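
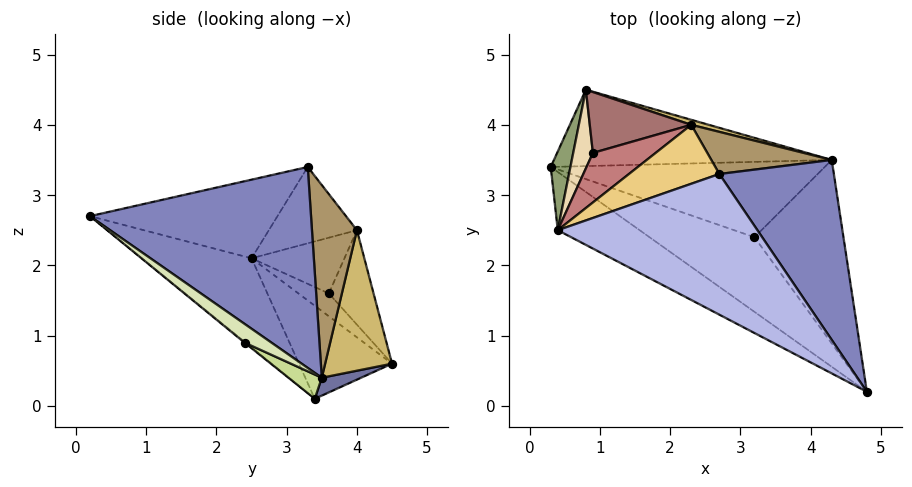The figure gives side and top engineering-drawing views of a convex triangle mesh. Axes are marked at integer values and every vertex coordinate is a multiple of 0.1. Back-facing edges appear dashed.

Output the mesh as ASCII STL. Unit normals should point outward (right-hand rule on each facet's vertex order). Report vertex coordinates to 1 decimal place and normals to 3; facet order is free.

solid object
 facet normal 0.059 0.391 -0.919
  outer loop
   vertex 4.3 3.5 0.4
   vertex 0.3 3.4 0.1
   vertex 0.8 4.5 0.6
  endloop
 endfacet
 facet normal 0.784 0.430 0.447
  outer loop
   vertex 4.3 3.5 0.4
   vertex 2.7 3.3 3.4
   vertex 4.8 0.2 2.7
  endloop
 endfacet
 facet normal -0.393 -0.846 -0.361
  outer loop
   vertex 0.4 2.5 2.1
   vertex 0.3 3.4 0.1
   vertex 4.8 0.2 2.7
  endloop
 endfacet
 facet normal -0.333 -0.417 0.846
  outer loop
   vertex 0.4 2.5 2.1
   vertex 4.8 0.2 2.7
   vertex 2.7 3.3 3.4
  endloop
 endfacet
 facet normal -0.923 0.331 0.195
  outer loop
   vertex 0.4 2.5 2.1
   vertex 0.8 4.5 0.6
   vertex 0.3 3.4 0.1
  endloop
 endfacet
 facet normal -0.006 -0.636 -0.772
  outer loop
   vertex 3.2 2.4 0.9
   vertex 4.8 0.2 2.7
   vertex 0.3 3.4 0.1
  endloop
 endfacet
 facet normal 0.078 -0.476 -0.876
  outer loop
   vertex 3.2 2.4 0.9
   vertex 0.3 3.4 0.1
   vertex 4.3 3.5 0.4
  endloop
 endfacet
 facet normal 0.173 -0.545 -0.820
  outer loop
   vertex 3.2 2.4 0.9
   vertex 4.3 3.5 0.4
   vertex 4.8 0.2 2.7
  endloop
 endfacet
 facet normal 0.552 0.759 0.345
  outer loop
   vertex 2.3 4.0 2.5
   vertex 2.7 3.3 3.4
   vertex 4.3 3.5 0.4
  endloop
 endfacet
 facet normal 0.276 0.960 0.035
  outer loop
   vertex 2.3 4.0 2.5
   vertex 4.3 3.5 0.4
   vertex 0.8 4.5 0.6
  endloop
 endfacet
 facet normal -0.550 0.523 0.651
  outer loop
   vertex 2.3 4.0 2.5
   vertex 0.4 2.5 2.1
   vertex 2.7 3.3 3.4
  endloop
 endfacet
 facet normal -0.638 0.540 0.549
  outer loop
   vertex 0.9 3.6 1.6
   vertex 0.8 4.5 0.6
   vertex 0.4 2.5 2.1
  endloop
 endfacet
 facet normal -0.548 0.594 0.589
  outer loop
   vertex 0.9 3.6 1.6
   vertex 2.3 4.0 2.5
   vertex 0.8 4.5 0.6
  endloop
 endfacet
 facet normal -0.559 0.540 0.629
  outer loop
   vertex 0.9 3.6 1.6
   vertex 0.4 2.5 2.1
   vertex 2.3 4.0 2.5
  endloop
 endfacet
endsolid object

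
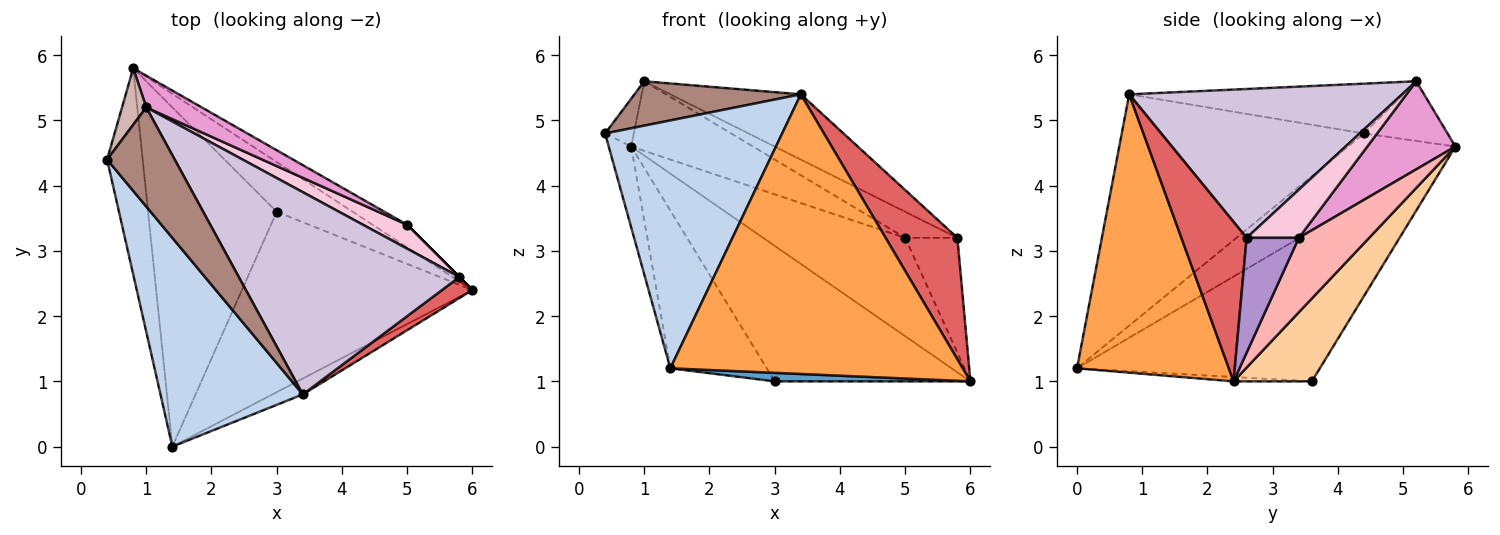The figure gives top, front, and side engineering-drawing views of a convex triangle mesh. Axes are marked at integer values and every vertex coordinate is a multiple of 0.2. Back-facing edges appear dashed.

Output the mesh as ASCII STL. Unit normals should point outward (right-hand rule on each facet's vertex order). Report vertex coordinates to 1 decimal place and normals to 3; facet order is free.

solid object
 facet normal -0.019 -0.047 -0.999
  outer loop
   vertex 3.0 3.6 1.0
   vertex 6.0 2.4 1.0
   vertex 1.4 0.0 1.2
  endloop
 endfacet
 facet normal -0.723 -0.528 0.445
  outer loop
   vertex 3.4 0.8 5.4
   vertex 0.4 4.4 4.8
   vertex 1.4 0.0 1.2
  endloop
 endfacet
 facet normal 0.460 -0.886 -0.050
  outer loop
   vertex 3.4 0.8 5.4
   vertex 1.4 0.0 1.2
   vertex 6.0 2.4 1.0
  endloop
 endfacet
 facet normal 0.352 0.879 -0.322
  outer loop
   vertex 0.8 5.8 4.6
   vertex 6.0 2.4 1.0
   vertex 3.0 3.6 1.0
  endloop
 endfacet
 facet normal -0.868 0.182 -0.463
  outer loop
   vertex 0.8 5.8 4.6
   vertex 1.4 0.0 1.2
   vertex 0.4 4.4 4.8
  endloop
 endfacet
 facet normal -0.728 0.289 -0.622
  outer loop
   vertex 0.8 5.8 4.6
   vertex 3.0 3.6 1.0
   vertex 1.4 0.0 1.2
  endloop
 endfacet
 facet normal 0.667 -0.734 0.127
  outer loop
   vertex 5.8 2.6 3.2
   vertex 3.4 0.8 5.4
   vertex 6.0 2.4 1.0
  endloop
 endfacet
 facet normal 0.434 0.878 -0.202
  outer loop
   vertex 5.0 3.4 3.2
   vertex 6.0 2.4 1.0
   vertex 0.8 5.8 4.6
  endloop
 endfacet
 facet normal 0.707 0.707 0.000
  outer loop
   vertex 5.0 3.4 3.2
   vertex 5.8 2.6 3.2
   vertex 6.0 2.4 1.0
  endloop
 endfacet
 facet normal 0.540 0.258 0.801
  outer loop
   vertex 1.0 5.2 5.6
   vertex 3.4 0.8 5.4
   vertex 5.8 2.6 3.2
  endloop
 endfacet
 facet normal -0.558 -0.339 0.757
  outer loop
   vertex 1.0 5.2 5.6
   vertex 0.4 4.4 4.8
   vertex 3.4 0.8 5.4
  endloop
 endfacet
 facet normal -0.883 0.303 0.359
  outer loop
   vertex 1.0 5.2 5.6
   vertex 0.8 5.8 4.6
   vertex 0.4 4.4 4.8
  endloop
 endfacet
 facet normal 0.550 0.760 0.346
  outer loop
   vertex 1.0 5.2 5.6
   vertex 5.0 3.4 3.2
   vertex 0.8 5.8 4.6
  endloop
 endfacet
 facet normal 0.593 0.593 0.544
  outer loop
   vertex 1.0 5.2 5.6
   vertex 5.8 2.6 3.2
   vertex 5.0 3.4 3.2
  endloop
 endfacet
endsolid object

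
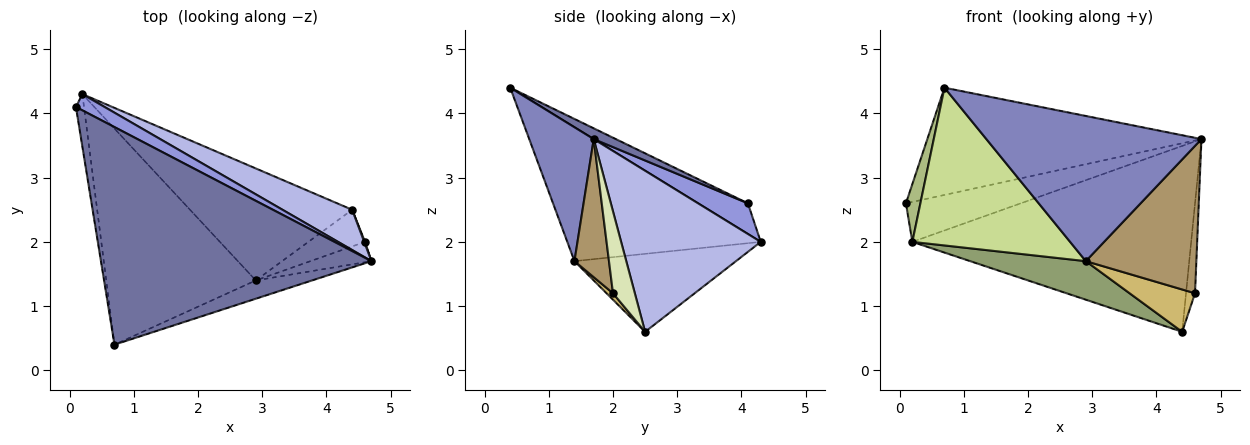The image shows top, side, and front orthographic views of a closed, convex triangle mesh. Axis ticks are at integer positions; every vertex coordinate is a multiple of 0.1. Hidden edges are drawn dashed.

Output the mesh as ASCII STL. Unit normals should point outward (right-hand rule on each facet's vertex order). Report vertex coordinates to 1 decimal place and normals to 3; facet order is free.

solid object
 facet normal 0.036 0.442 0.896
  outer loop
   vertex 0.7 0.4 4.4
   vertex 4.7 1.7 3.6
   vertex 0.1 4.1 2.6
  endloop
 endfacet
 facet normal 0.285 -0.951 -0.120
  outer loop
   vertex 2.9 1.4 1.7
   vertex 4.7 1.7 3.6
   vertex 0.7 0.4 4.4
  endloop
 endfacet
 facet normal 0.373 0.860 0.349
  outer loop
   vertex 0.2 4.3 2.0
   vertex 0.1 4.1 2.6
   vertex 4.7 1.7 3.6
  endloop
 endfacet
 facet normal 0.440 0.878 0.190
  outer loop
   vertex 0.2 4.3 2.0
   vertex 4.7 1.7 3.6
   vertex 4.4 2.5 0.6
  endloop
 endfacet
 facet normal -0.414 -0.296 -0.861
  outer loop
   vertex 0.2 4.3 2.0
   vertex 4.4 2.5 0.6
   vertex 2.9 1.4 1.7
  endloop
 endfacet
 facet normal -0.931 -0.270 -0.245
  outer loop
   vertex 0.2 4.3 2.0
   vertex 0.7 0.4 4.4
   vertex 0.1 4.1 2.6
  endloop
 endfacet
 facet normal -0.586 -0.478 -0.654
  outer loop
   vertex 0.2 4.3 2.0
   vertex 2.9 1.4 1.7
   vertex 0.7 0.4 4.4
  endloop
 endfacet
 facet normal 0.925 0.381 0.009
  outer loop
   vertex 4.6 2.0 1.2
   vertex 4.4 2.5 0.6
   vertex 4.7 1.7 3.6
  endloop
 endfacet
 facet normal 0.296 -0.946 -0.131
  outer loop
   vertex 4.6 2.0 1.2
   vertex 4.7 1.7 3.6
   vertex 2.9 1.4 1.7
  endloop
 endfacet
 facet normal 0.074 -0.754 -0.653
  outer loop
   vertex 4.6 2.0 1.2
   vertex 2.9 1.4 1.7
   vertex 4.4 2.5 0.6
  endloop
 endfacet
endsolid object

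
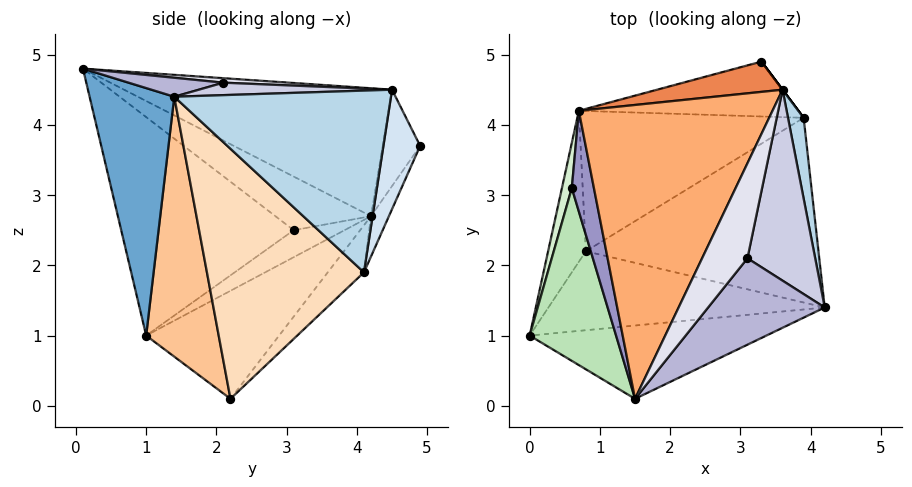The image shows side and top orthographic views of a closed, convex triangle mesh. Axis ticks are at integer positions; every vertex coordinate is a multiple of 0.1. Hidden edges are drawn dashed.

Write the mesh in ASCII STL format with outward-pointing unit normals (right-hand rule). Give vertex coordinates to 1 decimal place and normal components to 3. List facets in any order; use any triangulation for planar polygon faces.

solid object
 facet normal 0.364 -0.864 -0.348
  outer loop
   vertex 1.5 0.1 4.8
   vertex 0.0 1.0 1.0
   vertex 4.2 1.4 4.4
  endloop
 endfacet
 facet normal -0.078 0.901 -0.427
  outer loop
   vertex 0.7 4.2 2.7
   vertex 3.3 4.9 3.7
   vertex 3.9 4.1 1.9
  endloop
 endfacet
 facet normal 0.979 0.187 0.084
  outer loop
   vertex 3.6 4.5 4.5
   vertex 4.2 1.4 4.4
   vertex 3.9 4.1 1.9
  endloop
 endfacet
 facet normal 0.800 0.600 0.000
  outer loop
   vertex 3.6 4.5 4.5
   vertex 3.9 4.1 1.9
   vertex 3.3 4.9 3.7
  endloop
 endfacet
 facet normal -0.404 0.749 0.526
  outer loop
   vertex 3.6 4.5 4.5
   vertex 3.3 4.9 3.7
   vertex 0.7 4.2 2.7
  endloop
 endfacet
 facet normal -0.525 0.305 0.795
  outer loop
   vertex 3.6 4.5 4.5
   vertex 0.7 4.2 2.7
   vertex 1.5 0.1 4.8
  endloop
 endfacet
 facet normal 0.484 -0.708 -0.514
  outer loop
   vertex 0.8 2.2 0.1
   vertex 4.2 1.4 4.4
   vertex 0.0 1.0 1.0
  endloop
 endfacet
 facet normal 0.642 -0.481 -0.597
  outer loop
   vertex 0.8 2.2 0.1
   vertex 3.9 4.1 1.9
   vertex 4.2 1.4 4.4
  endloop
 endfacet
 facet normal -0.882 0.357 -0.308
  outer loop
   vertex 0.8 2.2 0.1
   vertex 0.0 1.0 1.0
   vertex 0.7 4.2 2.7
  endloop
 endfacet
 facet normal -0.127 0.784 -0.608
  outer loop
   vertex 0.8 2.2 0.1
   vertex 0.7 4.2 2.7
   vertex 3.9 4.1 1.9
  endloop
 endfacet
 facet normal -0.930 0.003 0.368
  outer loop
   vertex 0.6 3.1 2.5
   vertex 0.0 1.0 1.0
   vertex 1.5 0.1 4.8
  endloop
 endfacet
 facet normal -0.939 0.023 0.343
  outer loop
   vertex 0.6 3.1 2.5
   vertex 0.7 4.2 2.7
   vertex 0.0 1.0 1.0
  endloop
 endfacet
 facet normal -0.924 0.015 0.381
  outer loop
   vertex 0.6 3.1 2.5
   vertex 1.5 0.1 4.8
   vertex 0.7 4.2 2.7
  endloop
 endfacet
 facet normal 0.160 -0.030 0.987
  outer loop
   vertex 3.1 2.1 4.6
   vertex 1.5 0.1 4.8
   vertex 4.2 1.4 4.4
  endloop
 endfacet
 facet normal 0.181 0.003 0.983
  outer loop
   vertex 3.1 2.1 4.6
   vertex 4.2 1.4 4.4
   vertex 3.6 4.5 4.5
  endloop
 endfacet
 facet normal 0.098 0.021 0.995
  outer loop
   vertex 3.1 2.1 4.6
   vertex 3.6 4.5 4.5
   vertex 1.5 0.1 4.8
  endloop
 endfacet
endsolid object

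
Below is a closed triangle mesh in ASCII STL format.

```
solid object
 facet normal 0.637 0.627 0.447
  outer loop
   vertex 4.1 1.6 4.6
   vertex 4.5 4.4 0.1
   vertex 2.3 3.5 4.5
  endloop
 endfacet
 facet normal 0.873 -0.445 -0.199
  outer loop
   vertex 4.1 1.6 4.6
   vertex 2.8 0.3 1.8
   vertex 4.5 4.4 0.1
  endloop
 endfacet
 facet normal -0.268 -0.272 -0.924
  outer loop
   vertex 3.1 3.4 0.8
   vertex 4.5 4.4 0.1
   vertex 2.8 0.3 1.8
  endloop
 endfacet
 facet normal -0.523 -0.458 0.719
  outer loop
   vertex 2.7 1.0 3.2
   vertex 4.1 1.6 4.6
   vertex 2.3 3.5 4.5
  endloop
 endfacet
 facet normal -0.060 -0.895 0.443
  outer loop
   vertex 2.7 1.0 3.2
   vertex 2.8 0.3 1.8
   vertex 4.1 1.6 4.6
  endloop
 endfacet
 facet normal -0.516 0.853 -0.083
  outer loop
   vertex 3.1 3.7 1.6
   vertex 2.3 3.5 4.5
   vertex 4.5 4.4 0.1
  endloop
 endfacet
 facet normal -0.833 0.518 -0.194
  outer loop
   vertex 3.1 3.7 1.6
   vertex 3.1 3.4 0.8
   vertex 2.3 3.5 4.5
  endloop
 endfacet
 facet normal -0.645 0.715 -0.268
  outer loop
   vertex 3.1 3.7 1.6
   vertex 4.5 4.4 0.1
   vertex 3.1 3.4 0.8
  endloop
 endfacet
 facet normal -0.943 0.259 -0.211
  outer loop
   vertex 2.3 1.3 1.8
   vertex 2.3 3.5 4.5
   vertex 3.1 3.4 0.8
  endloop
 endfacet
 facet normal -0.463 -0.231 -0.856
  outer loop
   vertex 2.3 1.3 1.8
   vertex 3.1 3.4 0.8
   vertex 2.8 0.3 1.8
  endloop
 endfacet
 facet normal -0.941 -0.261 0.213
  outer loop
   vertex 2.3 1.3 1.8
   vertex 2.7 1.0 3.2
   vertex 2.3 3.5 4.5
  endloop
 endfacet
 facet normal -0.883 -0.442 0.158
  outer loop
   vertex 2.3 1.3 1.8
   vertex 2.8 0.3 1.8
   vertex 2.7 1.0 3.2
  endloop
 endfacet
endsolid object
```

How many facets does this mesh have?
12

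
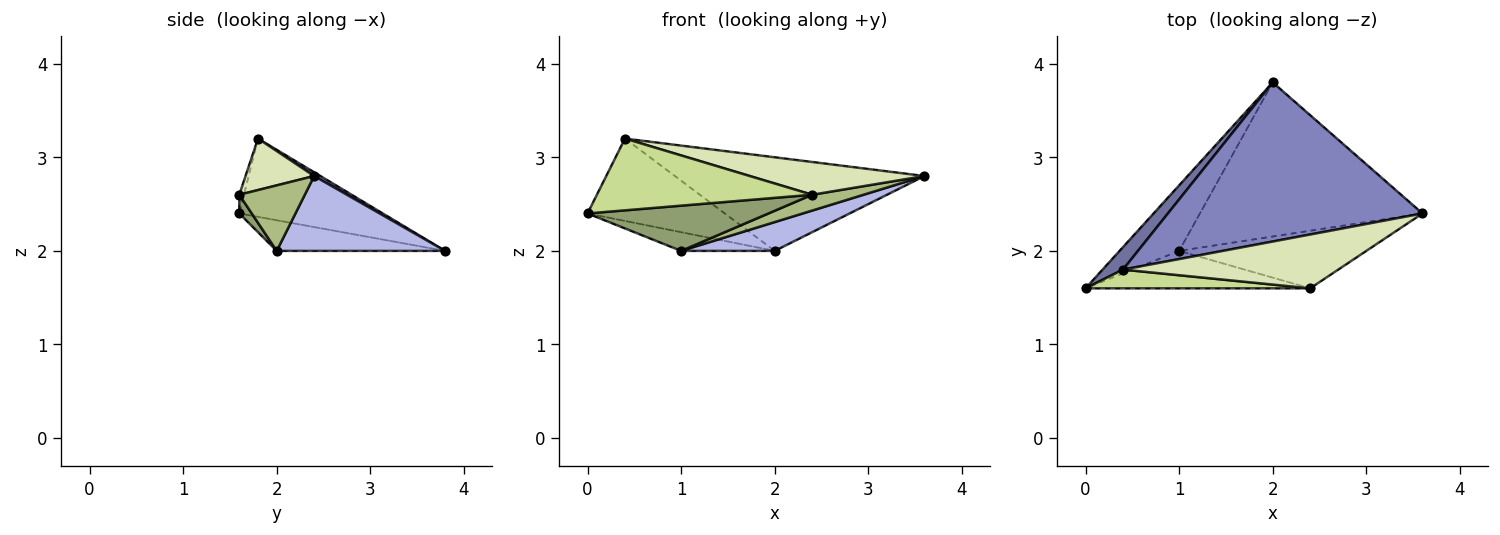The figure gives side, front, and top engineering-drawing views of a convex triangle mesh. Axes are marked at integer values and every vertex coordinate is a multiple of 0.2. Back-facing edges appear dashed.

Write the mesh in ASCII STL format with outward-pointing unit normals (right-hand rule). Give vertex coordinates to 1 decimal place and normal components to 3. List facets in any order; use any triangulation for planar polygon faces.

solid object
 facet normal -0.710 0.679 0.185
  outer loop
   vertex 0.4 1.8 3.2
   vertex 2.0 3.8 2.0
   vertex 0.0 1.6 2.4
  endloop
 endfacet
 facet normal 0.013 0.507 0.862
  outer loop
   vertex 0.4 1.8 3.2
   vertex 3.6 2.4 2.8
   vertex 2.0 3.8 2.0
  endloop
 endfacet
 facet normal -0.443 0.246 -0.862
  outer loop
   vertex 1.0 2.0 2.0
   vertex 0.0 1.6 2.4
   vertex 2.0 3.8 2.0
  endloop
 endfacet
 facet normal 0.314 -0.174 -0.933
  outer loop
   vertex 1.0 2.0 2.0
   vertex 2.0 3.8 2.0
   vertex 3.6 2.4 2.8
  endloop
 endfacet
 facet normal 0.053 -0.769 -0.637
  outer loop
   vertex 2.4 1.6 2.6
   vertex 0.0 1.6 2.4
   vertex 1.0 2.0 2.0
  endloop
 endfacet
 facet normal 0.320 -0.251 -0.914
  outer loop
   vertex 2.4 1.6 2.6
   vertex 1.0 2.0 2.0
   vertex 3.6 2.4 2.8
  endloop
 endfacet
 facet normal -0.021 -0.967 0.252
  outer loop
   vertex 2.4 1.6 2.6
   vertex 0.4 1.8 3.2
   vertex 0.0 1.6 2.4
  endloop
 endfacet
 facet normal 0.200 -0.509 0.837
  outer loop
   vertex 2.4 1.6 2.6
   vertex 3.6 2.4 2.8
   vertex 0.4 1.8 3.2
  endloop
 endfacet
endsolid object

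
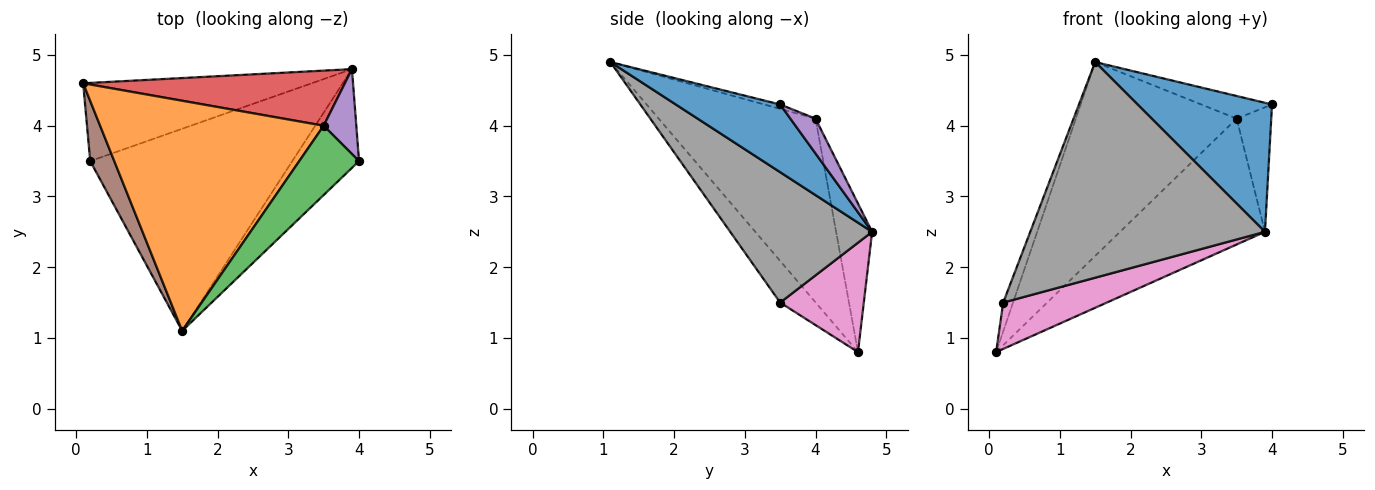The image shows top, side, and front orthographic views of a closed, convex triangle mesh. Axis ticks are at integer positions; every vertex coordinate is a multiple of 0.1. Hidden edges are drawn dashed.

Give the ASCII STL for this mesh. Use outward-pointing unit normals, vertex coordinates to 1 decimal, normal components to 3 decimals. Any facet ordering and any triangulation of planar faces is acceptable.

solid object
 facet normal 0.525 -0.676 -0.517
  outer loop
   vertex 3.9 4.8 2.5
   vertex 4.0 3.5 4.3
   vertex 1.5 1.1 4.9
  endloop
 endfacet
 facet normal -0.532 0.546 0.647
  outer loop
   vertex 3.5 4.0 4.1
   vertex 0.1 4.6 0.8
   vertex 1.5 1.1 4.9
  endloop
 endfacet
 facet normal -0.070 0.310 0.948
  outer loop
   vertex 3.5 4.0 4.1
   vertex 1.5 1.1 4.9
   vertex 4.0 3.5 4.3
  endloop
 endfacet
 facet normal -0.222 0.893 0.391
  outer loop
   vertex 3.5 4.0 4.1
   vertex 3.9 4.8 2.5
   vertex 0.1 4.6 0.8
  endloop
 endfacet
 facet normal 0.515 0.708 0.483
  outer loop
   vertex 3.5 4.0 4.1
   vertex 4.0 3.5 4.3
   vertex 3.9 4.8 2.5
  endloop
 endfacet
 facet normal -0.842 0.233 0.486
  outer loop
   vertex 0.2 3.5 1.5
   vertex 1.5 1.1 4.9
   vertex 0.1 4.6 0.8
  endloop
 endfacet
 facet normal 0.381 -0.472 -0.795
  outer loop
   vertex 0.2 3.5 1.5
   vertex 0.1 4.6 0.8
   vertex 3.9 4.8 2.5
  endloop
 endfacet
 facet normal 0.404 -0.668 -0.626
  outer loop
   vertex 0.2 3.5 1.5
   vertex 3.9 4.8 2.5
   vertex 1.5 1.1 4.9
  endloop
 endfacet
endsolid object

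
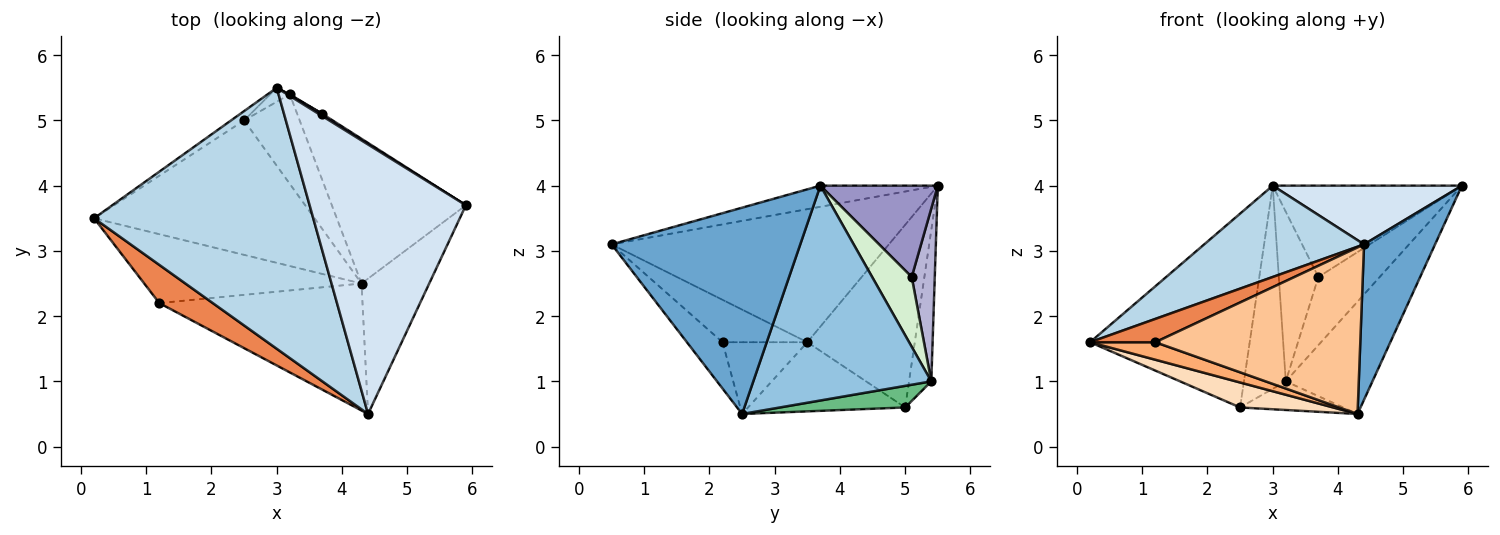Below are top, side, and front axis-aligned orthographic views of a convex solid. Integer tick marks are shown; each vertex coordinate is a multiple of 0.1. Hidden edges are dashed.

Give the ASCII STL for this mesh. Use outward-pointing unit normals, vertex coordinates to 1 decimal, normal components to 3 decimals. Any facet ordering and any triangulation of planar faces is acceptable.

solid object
 facet normal 0.895 -0.337 -0.294
  outer loop
   vertex 4.3 2.5 0.5
   vertex 5.9 3.7 4.0
   vertex 4.4 0.5 3.1
  endloop
 endfacet
 facet normal 0.784 0.382 -0.489
  outer loop
   vertex 3.2 5.4 1.0
   vertex 5.9 3.7 4.0
   vertex 4.3 2.5 0.5
  endloop
 endfacet
 facet normal -0.497 -0.287 0.819
  outer loop
   vertex 3.0 5.5 4.0
   vertex 0.2 3.5 1.6
   vertex 4.4 0.5 3.1
  endloop
 endfacet
 facet normal -0.131 -0.211 0.969
  outer loop
   vertex 3.0 5.5 4.0
   vertex 4.4 0.5 3.1
   vertex 5.9 3.7 4.0
  endloop
 endfacet
 facet normal -0.560 -0.431 0.707
  outer loop
   vertex 1.2 2.2 1.6
   vertex 4.4 0.5 3.1
   vertex 0.2 3.5 1.6
  endloop
 endfacet
 facet normal -0.305 -0.235 -0.923
  outer loop
   vertex 1.2 2.2 1.6
   vertex 0.2 3.5 1.6
   vertex 4.3 2.5 0.5
  endloop
 endfacet
 facet normal -0.137 -0.788 -0.601
  outer loop
   vertex 1.2 2.2 1.6
   vertex 4.3 2.5 0.5
   vertex 4.4 0.5 3.1
  endloop
 endfacet
 facet normal -0.295 -0.175 -0.940
  outer loop
   vertex 2.5 5.0 0.6
   vertex 4.3 2.5 0.5
   vertex 0.2 3.5 1.6
  endloop
 endfacet
 facet normal 0.347 0.286 -0.893
  outer loop
   vertex 2.5 5.0 0.6
   vertex 3.2 5.4 1.0
   vertex 4.3 2.5 0.5
  endloop
 endfacet
 facet normal -0.558 0.829 -0.040
  outer loop
   vertex 2.5 5.0 0.6
   vertex 0.2 3.5 1.6
   vertex 3.0 5.5 4.0
  endloop
 endfacet
 facet normal -0.469 0.881 -0.061
  outer loop
   vertex 2.5 5.0 0.6
   vertex 3.0 5.5 4.0
   vertex 3.2 5.4 1.0
  endloop
 endfacet
 facet normal 0.542 0.840 -0.012
  outer loop
   vertex 3.7 5.1 2.6
   vertex 5.9 3.7 4.0
   vertex 3.2 5.4 1.0
  endloop
 endfacet
 facet normal 0.527 0.849 0.021
  outer loop
   vertex 3.7 5.1 2.6
   vertex 3.0 5.5 4.0
   vertex 5.9 3.7 4.0
  endloop
 endfacet
 facet normal 0.503 0.864 0.005
  outer loop
   vertex 3.7 5.1 2.6
   vertex 3.2 5.4 1.0
   vertex 3.0 5.5 4.0
  endloop
 endfacet
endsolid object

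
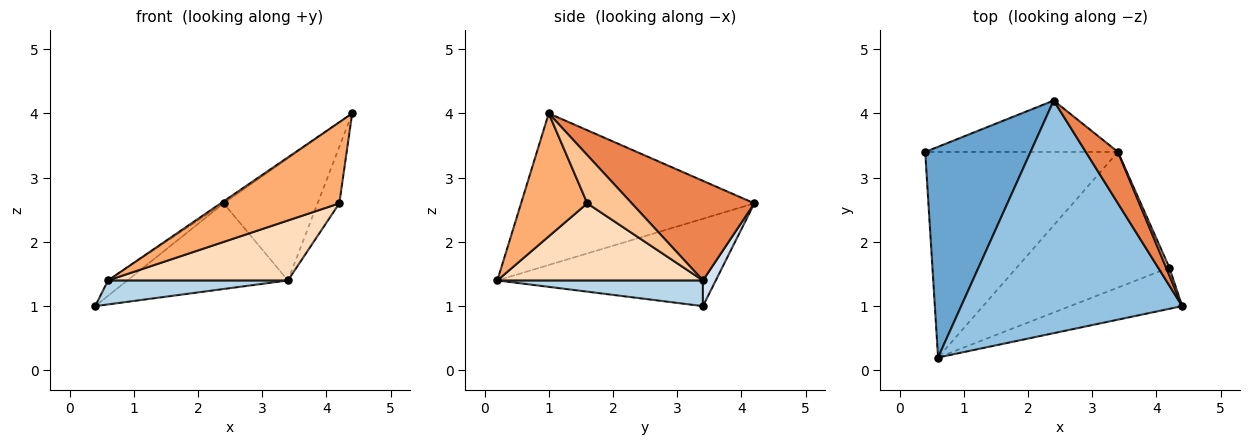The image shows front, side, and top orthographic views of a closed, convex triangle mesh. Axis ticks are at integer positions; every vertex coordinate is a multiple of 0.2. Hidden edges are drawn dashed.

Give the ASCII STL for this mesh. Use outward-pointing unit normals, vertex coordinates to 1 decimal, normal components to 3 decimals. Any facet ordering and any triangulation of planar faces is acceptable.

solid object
 facet normal -0.637 0.056 0.769
  outer loop
   vertex 2.4 4.2 2.6
   vertex 0.4 3.4 1.0
   vertex 0.6 0.2 1.4
  endloop
 endfacet
 facet normal -0.566 0.007 0.825
  outer loop
   vertex 2.4 4.2 2.6
   vertex 0.6 0.2 1.4
   vertex 4.4 1.0 4.0
  endloop
 endfacet
 facet normal 0.131 -0.115 -0.985
  outer loop
   vertex 3.4 3.4 1.4
   vertex 0.6 0.2 1.4
   vertex 0.4 3.4 1.0
  endloop
 endfacet
 facet normal 0.068 0.855 -0.513
  outer loop
   vertex 3.4 3.4 1.4
   vertex 0.4 3.4 1.0
   vertex 2.4 4.2 2.6
  endloop
 endfacet
 facet normal 0.769 0.589 0.248
  outer loop
   vertex 3.4 3.4 1.4
   vertex 2.4 4.2 2.6
   vertex 4.4 1.0 4.0
  endloop
 endfacet
 facet normal 0.446 -0.798 -0.406
  outer loop
   vertex 4.2 1.6 2.6
   vertex 4.4 1.0 4.0
   vertex 0.6 0.2 1.4
  endloop
 endfacet
 facet normal 0.897 0.438 0.060
  outer loop
   vertex 4.2 1.6 2.6
   vertex 3.4 3.4 1.4
   vertex 4.4 1.0 4.0
  endloop
 endfacet
 facet normal 0.419 -0.367 -0.830
  outer loop
   vertex 4.2 1.6 2.6
   vertex 0.6 0.2 1.4
   vertex 3.4 3.4 1.4
  endloop
 endfacet
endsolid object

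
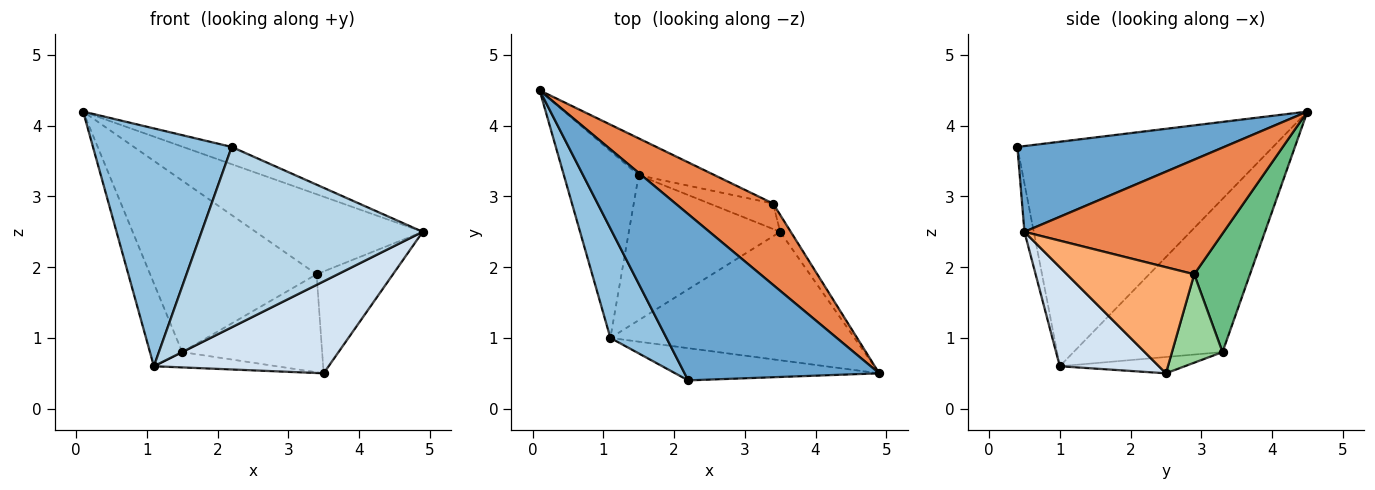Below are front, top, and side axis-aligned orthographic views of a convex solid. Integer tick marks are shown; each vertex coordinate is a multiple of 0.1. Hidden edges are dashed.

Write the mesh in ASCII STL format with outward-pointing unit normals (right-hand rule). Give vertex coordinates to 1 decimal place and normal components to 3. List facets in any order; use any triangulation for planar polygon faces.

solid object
 facet normal 0.401 0.094 0.911
  outer loop
   vertex 2.2 0.4 3.7
   vertex 4.9 0.5 2.5
   vertex 0.1 4.5 4.2
  endloop
 endfacet
 facet normal -0.858 -0.466 0.214
  outer loop
   vertex 1.1 1.0 0.6
   vertex 2.2 0.4 3.7
   vertex 0.1 4.5 4.2
  endloop
 endfacet
 facet normal -0.042 -0.984 -0.176
  outer loop
   vertex 1.1 1.0 0.6
   vertex 4.9 0.5 2.5
   vertex 2.2 0.4 3.7
  endloop
 endfacet
 facet normal 0.313 -0.553 -0.772
  outer loop
   vertex 1.1 1.0 0.6
   vertex 3.5 2.5 0.5
   vertex 4.9 0.5 2.5
  endloop
 endfacet
 facet normal 0.642 0.538 0.547
  outer loop
   vertex 3.4 2.9 1.9
   vertex 0.1 4.5 4.2
   vertex 4.9 0.5 2.5
  endloop
 endfacet
 facet normal 0.854 0.513 -0.085
  outer loop
   vertex 3.4 2.9 1.9
   vertex 4.9 0.5 2.5
   vertex 3.5 2.5 0.5
  endloop
 endfacet
 facet normal -0.882 0.191 -0.431
  outer loop
   vertex 1.5 3.3 0.8
   vertex 1.1 1.0 0.6
   vertex 0.1 4.5 4.2
  endloop
 endfacet
 facet normal -0.107 0.105 -0.989
  outer loop
   vertex 1.5 3.3 0.8
   vertex 3.5 2.5 0.5
   vertex 1.1 1.0 0.6
  endloop
 endfacet
 facet normal 0.311 0.929 -0.200
  outer loop
   vertex 1.5 3.3 0.8
   vertex 0.1 4.5 4.2
   vertex 3.4 2.9 1.9
  endloop
 endfacet
 facet normal 0.330 0.914 -0.237
  outer loop
   vertex 1.5 3.3 0.8
   vertex 3.4 2.9 1.9
   vertex 3.5 2.5 0.5
  endloop
 endfacet
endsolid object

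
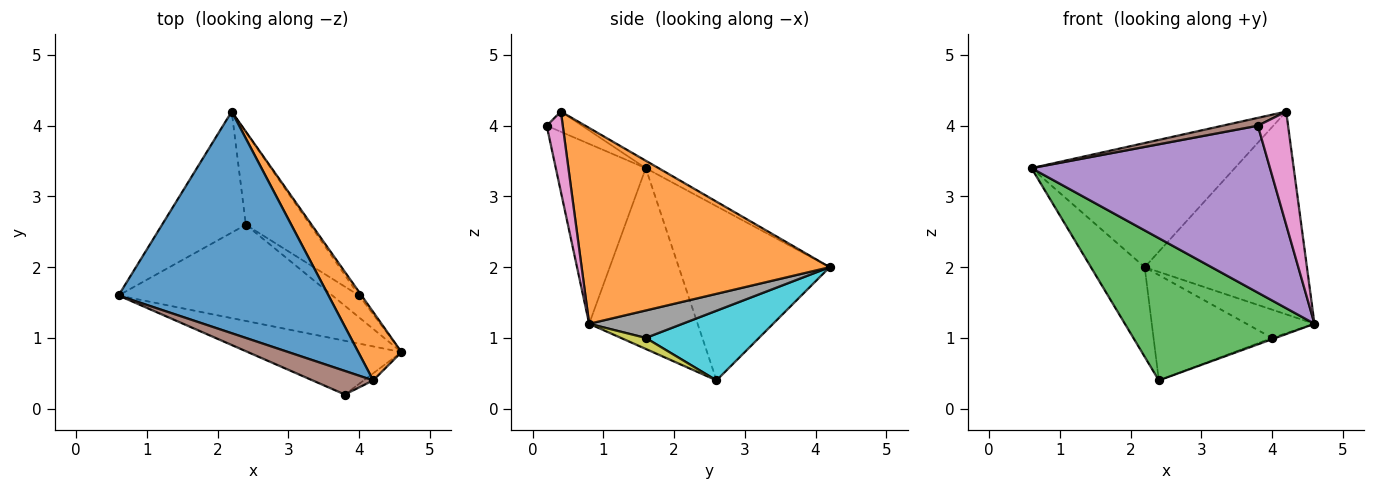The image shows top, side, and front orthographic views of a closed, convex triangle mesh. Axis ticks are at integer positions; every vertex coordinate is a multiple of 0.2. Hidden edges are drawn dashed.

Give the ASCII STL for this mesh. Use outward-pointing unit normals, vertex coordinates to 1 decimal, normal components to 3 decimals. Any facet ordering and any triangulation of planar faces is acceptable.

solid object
 facet normal -0.031 0.489 0.872
  outer loop
   vertex 4.2 0.4 4.2
   vertex 2.2 4.2 2.0
   vertex 0.6 1.6 3.4
  endloop
 endfacet
 facet normal 0.823 0.538 0.182
  outer loop
   vertex 4.2 0.4 4.2
   vertex 4.6 0.8 1.2
   vertex 2.2 4.2 2.0
  endloop
 endfacet
 facet normal -0.428 -0.748 -0.506
  outer loop
   vertex 2.4 2.6 0.4
   vertex 4.6 0.8 1.2
   vertex 0.6 1.6 3.4
  endloop
 endfacet
 facet normal -0.858 0.306 -0.413
  outer loop
   vertex 2.4 2.6 0.4
   vertex 0.6 1.6 3.4
   vertex 2.2 4.2 2.0
  endloop
 endfacet
 facet normal -0.338 -0.896 -0.289
  outer loop
   vertex 3.8 0.2 4.0
   vertex 0.6 1.6 3.4
   vertex 4.6 0.8 1.2
  endloop
 endfacet
 facet normal -0.302 -0.302 0.905
  outer loop
   vertex 3.8 0.2 4.0
   vertex 4.2 0.4 4.2
   vertex 0.6 1.6 3.4
  endloop
 endfacet
 facet normal 0.468 -0.882 -0.055
  outer loop
   vertex 3.8 0.2 4.0
   vertex 4.6 0.8 1.2
   vertex 4.2 0.4 4.2
  endloop
 endfacet
 facet normal 0.807 0.587 -0.073
  outer loop
   vertex 4.0 1.6 1.0
   vertex 2.2 4.2 2.0
   vertex 4.6 0.8 1.2
  endloop
 endfacet
 facet normal 0.380 0.054 -0.923
  outer loop
   vertex 4.0 1.6 1.0
   vertex 4.6 0.8 1.2
   vertex 2.4 2.6 0.4
  endloop
 endfacet
 facet normal 0.583 0.610 -0.537
  outer loop
   vertex 4.0 1.6 1.0
   vertex 2.4 2.6 0.4
   vertex 2.2 4.2 2.0
  endloop
 endfacet
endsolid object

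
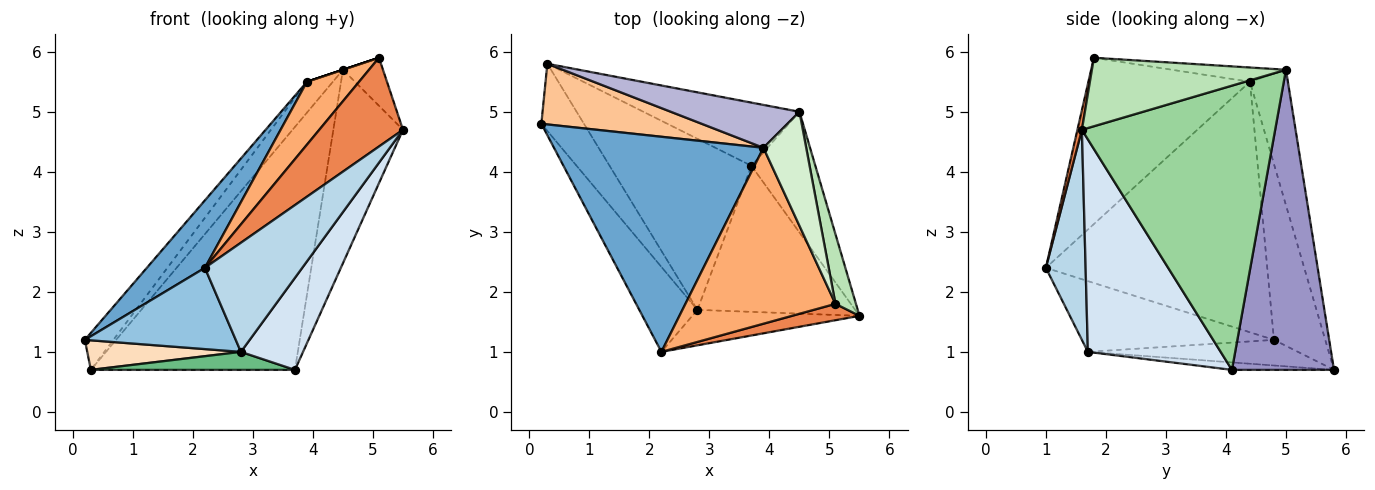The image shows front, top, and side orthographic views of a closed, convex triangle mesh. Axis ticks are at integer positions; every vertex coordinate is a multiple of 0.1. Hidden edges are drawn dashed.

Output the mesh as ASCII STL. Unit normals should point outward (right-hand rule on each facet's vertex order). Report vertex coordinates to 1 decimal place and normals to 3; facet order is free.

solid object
 facet normal -0.752 -0.197 0.629
  outer loop
   vertex 3.9 4.4 5.5
   vertex 0.2 4.8 1.2
   vertex 2.2 1.0 2.4
  endloop
 endfacet
 facet normal -0.661 -0.519 -0.543
  outer loop
   vertex 2.8 1.7 1.0
   vertex 2.2 1.0 2.4
   vertex 0.2 4.8 1.2
  endloop
 endfacet
 facet normal 0.362 -0.887 -0.288
  outer loop
   vertex 2.8 1.7 1.0
   vertex 5.5 1.6 4.7
   vertex 2.2 1.0 2.4
  endloop
 endfacet
 facet normal 0.752 -0.352 -0.558
  outer loop
   vertex 2.8 1.7 1.0
   vertex 3.7 4.1 0.7
   vertex 5.5 1.6 4.7
  endloop
 endfacet
 facet normal 0.052 -0.982 0.181
  outer loop
   vertex 5.1 1.8 5.9
   vertex 2.2 1.0 2.4
   vertex 5.5 1.6 4.7
  endloop
 endfacet
 facet normal -0.722 -0.233 0.651
  outer loop
   vertex 5.1 1.8 5.9
   vertex 3.9 4.4 5.5
   vertex 2.2 1.0 2.4
  endloop
 endfacet
 facet normal -0.683 0.380 0.623
  outer loop
   vertex 0.3 5.8 0.7
   vertex 0.2 4.8 1.2
   vertex 3.9 4.4 5.5
  endloop
 endfacet
 facet normal -0.482 -0.353 -0.802
  outer loop
   vertex 0.3 5.8 0.7
   vertex 2.8 1.7 1.0
   vertex 0.2 4.8 1.2
  endloop
 endfacet
 facet normal -0.052 -0.105 -0.993
  outer loop
   vertex 0.3 5.8 0.7
   vertex 3.7 4.1 0.7
   vertex 2.8 1.7 1.0
  endloop
 endfacet
 facet normal 0.920 0.332 -0.207
  outer loop
   vertex 4.5 5.0 5.7
   vertex 5.5 1.6 4.7
   vertex 3.7 4.1 0.7
  endloop
 endfacet
 facet normal 0.940 0.194 0.281
  outer loop
   vertex 4.5 5.0 5.7
   vertex 5.1 1.8 5.9
   vertex 5.5 1.6 4.7
  endloop
 endfacet
 facet normal -0.316 0.000 0.949
  outer loop
   vertex 4.5 5.0 5.7
   vertex 3.9 4.4 5.5
   vertex 5.1 1.8 5.9
  endloop
 endfacet
 facet normal 0.436 0.871 -0.227
  outer loop
   vertex 4.5 5.0 5.7
   vertex 3.7 4.1 0.7
   vertex 0.3 5.8 0.7
  endloop
 endfacet
 facet normal -0.650 0.444 0.617
  outer loop
   vertex 4.5 5.0 5.7
   vertex 0.3 5.8 0.7
   vertex 3.9 4.4 5.5
  endloop
 endfacet
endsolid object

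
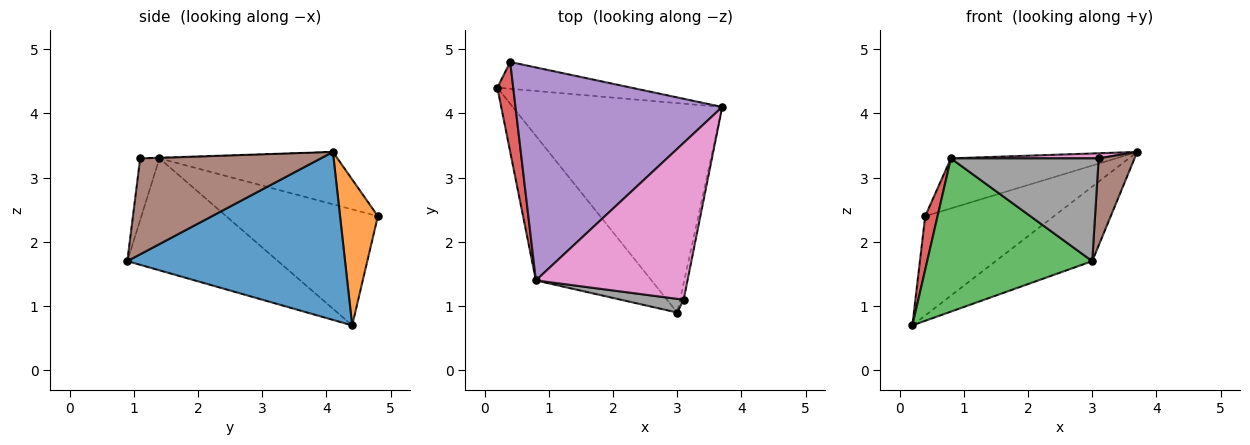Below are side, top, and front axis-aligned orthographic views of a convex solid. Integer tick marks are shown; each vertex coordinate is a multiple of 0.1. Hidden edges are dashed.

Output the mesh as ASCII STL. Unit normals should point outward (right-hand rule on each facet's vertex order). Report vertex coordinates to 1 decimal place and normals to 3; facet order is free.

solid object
 facet normal 0.603 0.267 -0.752
  outer loop
   vertex 3.0 0.9 1.7
   vertex 0.2 4.4 0.7
   vertex 3.7 4.1 3.4
  endloop
 endfacet
 facet normal 0.273 0.929 -0.251
  outer loop
   vertex 0.4 4.8 2.4
   vertex 3.7 4.1 3.4
   vertex 0.2 4.4 0.7
  endloop
 endfacet
 facet normal -0.553 -0.606 -0.571
  outer loop
   vertex 0.8 1.4 3.3
   vertex 0.2 4.4 0.7
   vertex 3.0 0.9 1.7
  endloop
 endfacet
 facet normal -0.988 -0.080 0.135
  outer loop
   vertex 0.8 1.4 3.3
   vertex 0.4 4.8 2.4
   vertex 0.2 4.4 0.7
  endloop
 endfacet
 facet normal -0.239 0.222 0.945
  outer loop
   vertex 0.8 1.4 3.3
   vertex 3.7 4.1 3.4
   vertex 0.4 4.8 2.4
  endloop
 endfacet
 facet normal 0.980 -0.195 -0.037
  outer loop
   vertex 3.1 1.1 3.3
   vertex 3.0 0.9 1.7
   vertex 3.7 4.1 3.4
  endloop
 endfacet
 facet normal -0.004 -0.032 0.999
  outer loop
   vertex 3.1 1.1 3.3
   vertex 3.7 4.1 3.4
   vertex 0.8 1.4 3.3
  endloop
 endfacet
 facet normal -0.128 -0.983 0.131
  outer loop
   vertex 3.1 1.1 3.3
   vertex 0.8 1.4 3.3
   vertex 3.0 0.9 1.7
  endloop
 endfacet
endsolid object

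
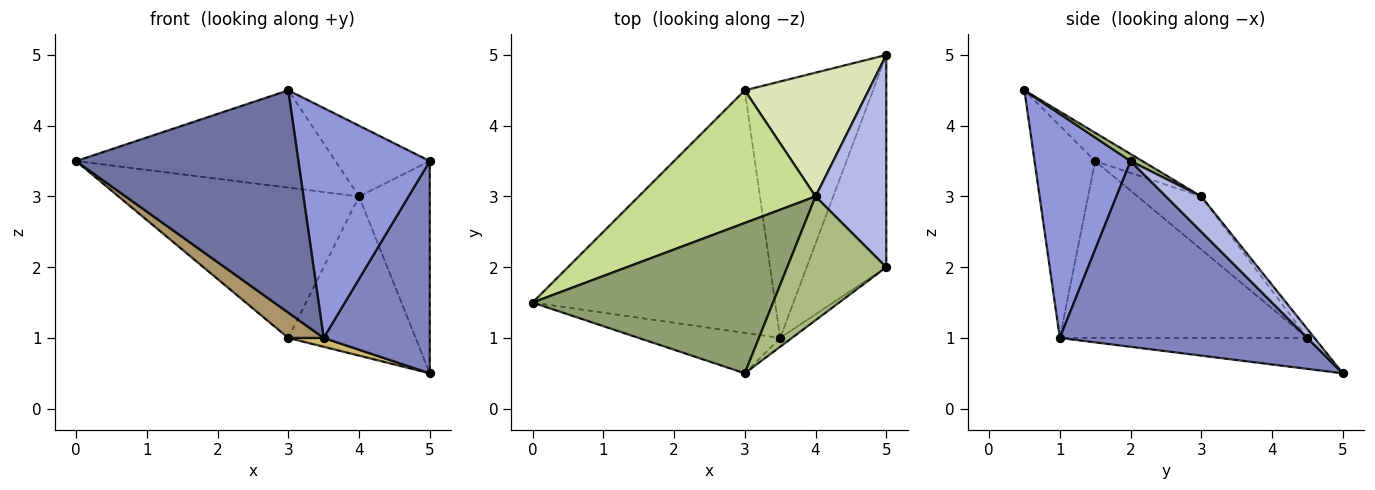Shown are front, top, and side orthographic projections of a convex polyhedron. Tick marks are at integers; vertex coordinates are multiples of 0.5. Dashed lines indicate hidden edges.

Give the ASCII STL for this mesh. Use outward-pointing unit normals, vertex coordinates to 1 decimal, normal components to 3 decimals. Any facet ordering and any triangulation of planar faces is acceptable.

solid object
 facet normal -0.259 -0.950 -0.173
  outer loop
   vertex 3.5 1.0 1.0
   vertex 3.0 0.5 4.5
   vertex 0.0 1.5 3.5
  endloop
 endfacet
 facet normal 0.855 -0.367 -0.367
  outer loop
   vertex 3.5 1.0 1.0
   vertex 5.0 5.0 0.5
   vertex 5.0 2.0 3.5
  endloop
 endfacet
 facet normal 0.590 -0.807 -0.031
  outer loop
   vertex 3.5 1.0 1.0
   vertex 5.0 2.0 3.5
   vertex 3.0 0.5 4.5
  endloop
 endfacet
 facet normal 0.333 0.667 0.667
  outer loop
   vertex 4.0 3.0 3.0
   vertex 5.0 2.0 3.5
   vertex 5.0 5.0 0.5
  endloop
 endfacet
 facet normal -0.098 0.541 0.836
  outer loop
   vertex 4.0 3.0 3.0
   vertex 0.0 1.5 3.5
   vertex 3.0 0.5 4.5
  endloop
 endfacet
 facet normal 0.062 0.495 0.867
  outer loop
   vertex 4.0 3.0 3.0
   vertex 3.0 0.5 4.5
   vertex 5.0 2.0 3.5
  endloop
 endfacet
 facet normal -0.195 0.735 0.649
  outer loop
   vertex 3.0 4.5 1.0
   vertex 0.0 1.5 3.5
   vertex 4.0 3.0 3.0
  endloop
 endfacet
 facet normal -0.044 0.789 0.613
  outer loop
   vertex 3.0 4.5 1.0
   vertex 4.0 3.0 3.0
   vertex 5.0 5.0 0.5
  endloop
 endfacet
 facet normal -0.587 -0.084 -0.805
  outer loop
   vertex 3.0 4.5 1.0
   vertex 3.5 1.0 1.0
   vertex 0.0 1.5 3.5
  endloop
 endfacet
 facet normal -0.235 -0.034 -0.972
  outer loop
   vertex 3.0 4.5 1.0
   vertex 5.0 5.0 0.5
   vertex 3.5 1.0 1.0
  endloop
 endfacet
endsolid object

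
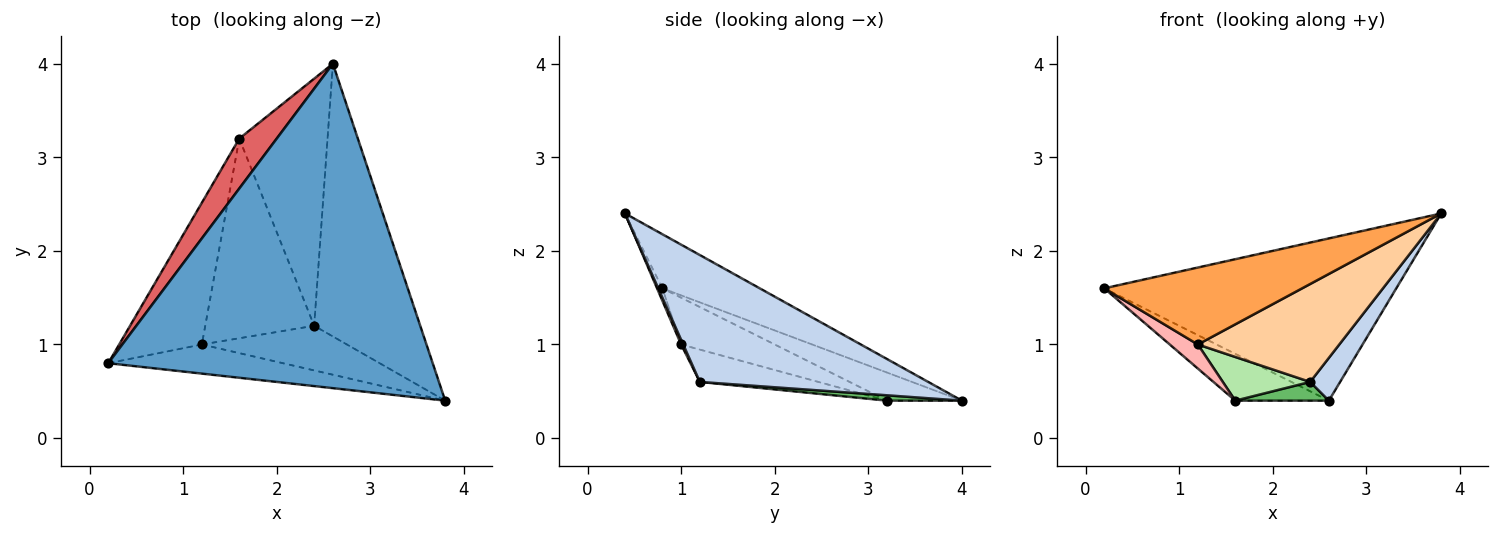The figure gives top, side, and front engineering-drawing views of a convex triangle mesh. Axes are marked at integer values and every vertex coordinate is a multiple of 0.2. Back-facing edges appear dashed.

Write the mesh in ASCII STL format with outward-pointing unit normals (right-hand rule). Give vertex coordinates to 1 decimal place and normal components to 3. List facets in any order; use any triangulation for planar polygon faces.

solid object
 facet normal -0.147 0.442 0.885
  outer loop
   vertex 2.6 4.0 0.4
   vertex 0.2 0.8 1.6
   vertex 3.8 0.4 2.4
  endloop
 endfacet
 facet normal 0.763 -0.100 -0.638
  outer loop
   vertex 2.4 1.2 0.6
   vertex 2.6 4.0 0.4
   vertex 3.8 0.4 2.4
  endloop
 endfacet
 facet normal -0.025 -0.935 -0.354
  outer loop
   vertex 1.2 1.0 1.0
   vertex 3.8 0.4 2.4
   vertex 0.2 0.8 1.6
  endloop
 endfacet
 facet normal 0.013 -0.910 -0.415
  outer loop
   vertex 1.2 1.0 1.0
   vertex 2.4 1.2 0.6
   vertex 3.8 0.4 2.4
  endloop
 endfacet
 facet normal 0.060 -0.075 -0.995
  outer loop
   vertex 1.6 3.2 0.4
   vertex 2.6 4.0 0.4
   vertex 2.4 1.2 0.6
  endloop
 endfacet
 facet normal -0.279 -0.205 -0.938
  outer loop
   vertex 1.6 3.2 0.4
   vertex 2.4 1.2 0.6
   vertex 1.2 1.0 1.0
  endloop
 endfacet
 facet normal -0.480 0.600 0.640
  outer loop
   vertex 1.6 3.2 0.4
   vertex 0.2 0.8 1.6
   vertex 2.6 4.0 0.4
  endloop
 endfacet
 facet normal -0.487 -0.146 -0.861
  outer loop
   vertex 1.6 3.2 0.4
   vertex 1.2 1.0 1.0
   vertex 0.2 0.8 1.6
  endloop
 endfacet
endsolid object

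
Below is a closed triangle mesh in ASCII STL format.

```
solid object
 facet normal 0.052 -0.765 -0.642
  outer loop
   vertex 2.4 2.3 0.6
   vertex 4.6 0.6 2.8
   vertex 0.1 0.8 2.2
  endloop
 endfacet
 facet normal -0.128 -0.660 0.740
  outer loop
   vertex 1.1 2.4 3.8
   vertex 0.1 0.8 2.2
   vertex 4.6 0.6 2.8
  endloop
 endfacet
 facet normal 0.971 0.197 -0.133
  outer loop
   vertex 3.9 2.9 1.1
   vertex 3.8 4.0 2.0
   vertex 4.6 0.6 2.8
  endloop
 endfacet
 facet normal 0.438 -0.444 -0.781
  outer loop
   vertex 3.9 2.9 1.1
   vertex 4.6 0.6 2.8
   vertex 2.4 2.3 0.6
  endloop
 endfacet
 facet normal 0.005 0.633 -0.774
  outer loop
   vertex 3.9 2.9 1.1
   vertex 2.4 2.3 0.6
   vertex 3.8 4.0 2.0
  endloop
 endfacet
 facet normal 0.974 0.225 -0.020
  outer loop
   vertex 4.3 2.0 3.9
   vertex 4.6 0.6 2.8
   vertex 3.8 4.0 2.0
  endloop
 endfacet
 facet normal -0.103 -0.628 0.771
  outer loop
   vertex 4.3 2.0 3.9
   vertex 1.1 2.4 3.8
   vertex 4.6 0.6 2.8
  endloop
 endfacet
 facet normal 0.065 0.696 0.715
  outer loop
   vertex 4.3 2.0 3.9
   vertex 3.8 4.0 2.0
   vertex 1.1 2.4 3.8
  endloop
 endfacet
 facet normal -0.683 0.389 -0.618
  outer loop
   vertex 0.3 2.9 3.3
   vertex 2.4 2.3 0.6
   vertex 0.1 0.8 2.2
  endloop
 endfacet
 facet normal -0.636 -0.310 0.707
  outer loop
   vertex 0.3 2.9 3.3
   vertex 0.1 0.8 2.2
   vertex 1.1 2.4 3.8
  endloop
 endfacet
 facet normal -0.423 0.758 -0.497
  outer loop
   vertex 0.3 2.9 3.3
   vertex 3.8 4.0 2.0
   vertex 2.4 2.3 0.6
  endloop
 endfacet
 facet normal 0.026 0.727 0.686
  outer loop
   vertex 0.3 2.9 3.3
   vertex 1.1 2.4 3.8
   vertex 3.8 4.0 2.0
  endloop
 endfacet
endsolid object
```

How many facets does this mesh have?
12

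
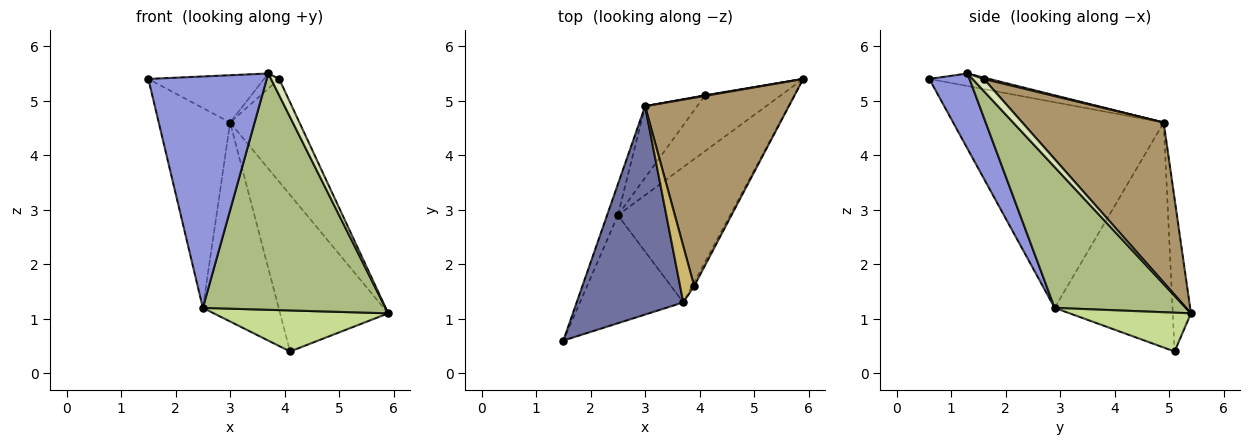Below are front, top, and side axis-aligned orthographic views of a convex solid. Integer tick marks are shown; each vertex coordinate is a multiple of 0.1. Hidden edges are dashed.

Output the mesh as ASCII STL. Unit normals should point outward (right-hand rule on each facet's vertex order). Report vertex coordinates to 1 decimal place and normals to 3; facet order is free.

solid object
 facet normal -0.114 0.220 0.969
  outer loop
   vertex 3.0 4.9 4.6
   vertex 1.5 0.6 5.4
   vertex 3.7 1.3 5.5
  endloop
 endfacet
 facet normal -0.166 0.986 0.004
  outer loop
   vertex 3.0 4.9 4.6
   vertex 5.9 5.4 1.1
   vertex 4.1 5.1 0.4
  endloop
 endfacet
 facet normal 0.294 -0.866 -0.404
  outer loop
   vertex 2.5 2.9 1.2
   vertex 3.7 1.3 5.5
   vertex 1.5 0.6 5.4
  endloop
 endfacet
 facet normal -0.946 0.321 -0.050
  outer loop
   vertex 2.5 2.9 1.2
   vertex 1.5 0.6 5.4
   vertex 3.0 4.9 4.6
  endloop
 endfacet
 facet normal -0.826 0.531 -0.191
  outer loop
   vertex 2.5 2.9 1.2
   vertex 3.0 4.9 4.6
   vertex 4.1 5.1 0.4
  endloop
 endfacet
 facet normal 0.529 -0.736 -0.422
  outer loop
   vertex 2.5 2.9 1.2
   vertex 5.9 5.4 1.1
   vertex 3.7 1.3 5.5
  endloop
 endfacet
 facet normal 0.381 -0.548 -0.745
  outer loop
   vertex 2.5 2.9 1.2
   vertex 4.1 5.1 0.4
   vertex 5.9 5.4 1.1
  endloop
 endfacet
 facet normal 0.801 -0.581 -0.141
  outer loop
   vertex 3.9 1.6 5.4
   vertex 3.7 1.3 5.5
   vertex 5.9 5.4 1.1
  endloop
 endfacet
 facet normal 0.699 0.343 0.628
  outer loop
   vertex 3.9 1.6 5.4
   vertex 5.9 5.4 1.1
   vertex 3.0 4.9 4.6
  endloop
 endfacet
 facet normal 0.093 0.258 0.962
  outer loop
   vertex 3.9 1.6 5.4
   vertex 3.0 4.9 4.6
   vertex 3.7 1.3 5.5
  endloop
 endfacet
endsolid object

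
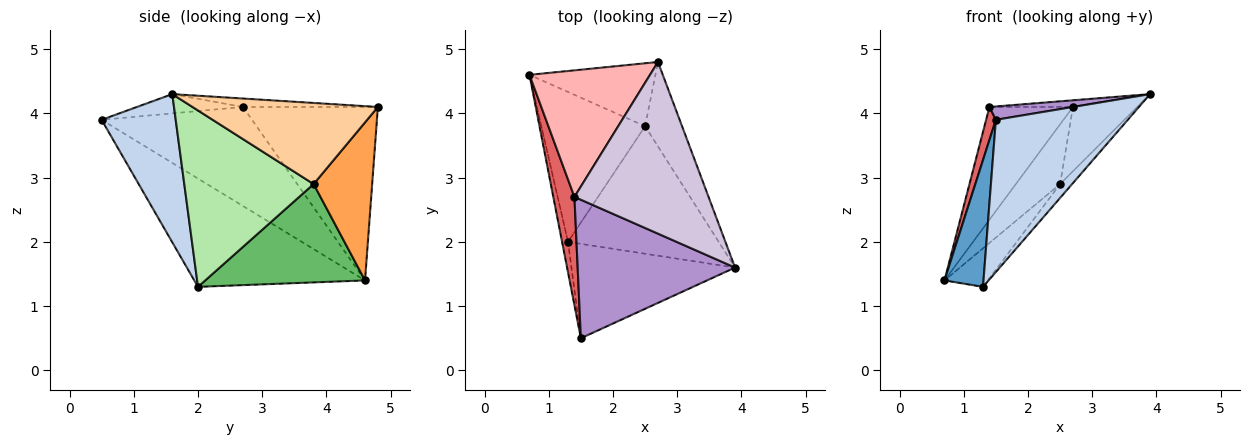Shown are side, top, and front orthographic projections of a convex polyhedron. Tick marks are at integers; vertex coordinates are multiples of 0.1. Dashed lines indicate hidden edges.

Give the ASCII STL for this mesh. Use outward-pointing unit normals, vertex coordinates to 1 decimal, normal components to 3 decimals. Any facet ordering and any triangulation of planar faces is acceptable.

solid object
 facet normal -0.973 -0.223 -0.054
  outer loop
   vertex 1.3 2.0 1.3
   vertex 1.5 0.5 3.9
   vertex 0.7 4.6 1.4
  endloop
 endfacet
 facet normal 0.431 -0.767 -0.476
  outer loop
   vertex 1.3 2.0 1.3
   vertex 3.9 1.6 4.3
   vertex 1.5 0.5 3.9
  endloop
 endfacet
 facet normal 0.673 0.509 -0.536
  outer loop
   vertex 2.5 3.8 2.9
   vertex 0.7 4.6 1.4
   vertex 2.7 4.8 4.1
  endloop
 endfacet
 facet normal 0.868 0.301 -0.395
  outer loop
   vertex 2.5 3.8 2.9
   vertex 2.7 4.8 4.1
   vertex 3.9 1.6 4.3
  endloop
 endfacet
 facet normal 0.676 0.183 -0.714
  outer loop
   vertex 2.5 3.8 2.9
   vertex 1.3 2.0 1.3
   vertex 0.7 4.6 1.4
  endloop
 endfacet
 facet normal 0.758 0.070 -0.648
  outer loop
   vertex 2.5 3.8 2.9
   vertex 3.9 1.6 4.3
   vertex 1.3 2.0 1.3
  endloop
 endfacet
 facet normal -0.976 -0.063 0.208
  outer loop
   vertex 1.4 2.7 4.1
   vertex 0.7 4.6 1.4
   vertex 1.5 0.5 3.9
  endloop
 endfacet
 facet normal -0.732 0.453 0.509
  outer loop
   vertex 1.4 2.7 4.1
   vertex 2.7 4.8 4.1
   vertex 0.7 4.6 1.4
  endloop
 endfacet
 facet normal -0.121 -0.095 0.988
  outer loop
   vertex 1.4 2.7 4.1
   vertex 1.5 0.5 3.9
   vertex 3.9 1.6 4.3
  endloop
 endfacet
 facet normal -0.063 0.039 0.997
  outer loop
   vertex 1.4 2.7 4.1
   vertex 3.9 1.6 4.3
   vertex 2.7 4.8 4.1
  endloop
 endfacet
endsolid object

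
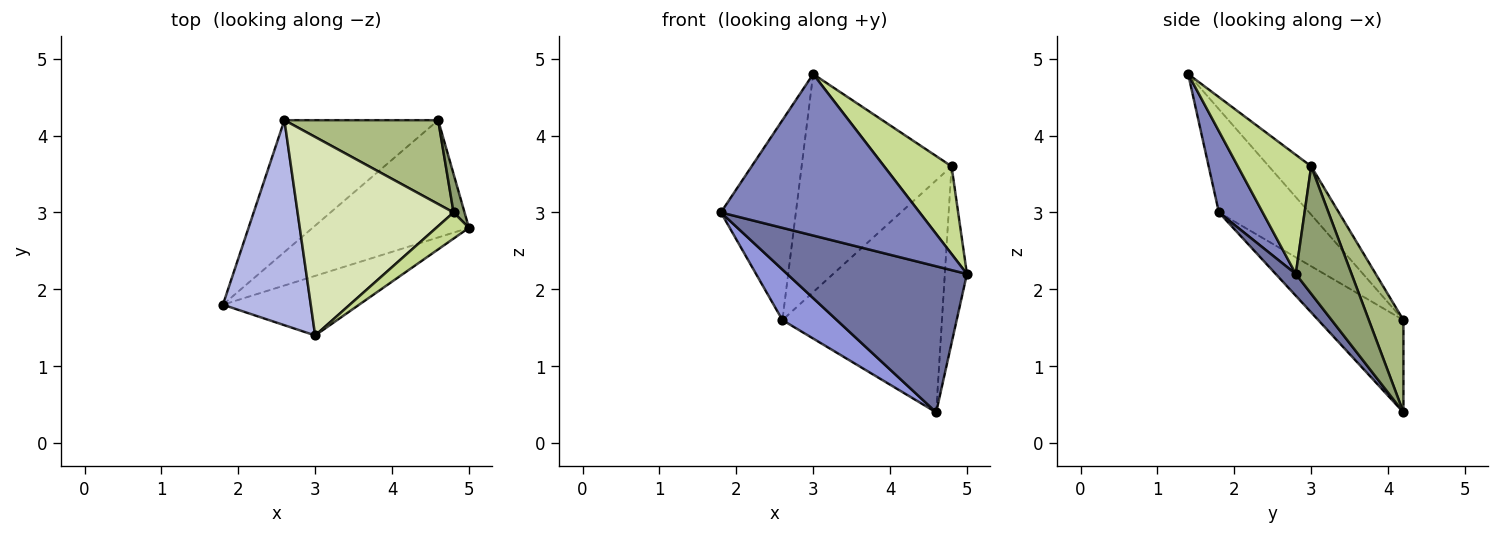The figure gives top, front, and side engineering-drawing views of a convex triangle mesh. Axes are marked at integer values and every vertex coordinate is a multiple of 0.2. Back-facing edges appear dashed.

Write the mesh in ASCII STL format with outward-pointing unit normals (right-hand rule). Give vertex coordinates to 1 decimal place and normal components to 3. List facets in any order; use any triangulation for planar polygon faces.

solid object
 facet normal 0.087 -0.777 -0.624
  outer loop
   vertex 4.6 4.2 0.4
   vertex 5.0 2.8 2.2
   vertex 1.8 1.8 3.0
  endloop
 endfacet
 facet normal 0.202 -0.919 -0.339
  outer loop
   vertex 3.0 1.4 4.8
   vertex 1.8 1.8 3.0
   vertex 5.0 2.8 2.2
  endloop
 endfacet
 facet normal -0.489 -0.312 -0.815
  outer loop
   vertex 2.6 4.2 1.6
   vertex 4.6 4.2 0.4
   vertex 1.8 1.8 3.0
  endloop
 endfacet
 facet normal -0.644 0.534 0.548
  outer loop
   vertex 2.6 4.2 1.6
   vertex 1.8 1.8 3.0
   vertex 3.0 1.4 4.8
  endloop
 endfacet
 facet normal 0.927 0.367 0.080
  outer loop
   vertex 4.8 3.0 3.6
   vertex 5.0 2.8 2.2
   vertex 4.6 4.2 0.4
  endloop
 endfacet
 facet normal 0.200 0.921 0.333
  outer loop
   vertex 4.8 3.0 3.6
   vertex 4.6 4.2 0.4
   vertex 2.6 4.2 1.6
  endloop
 endfacet
 facet normal 0.722 -0.663 0.198
  outer loop
   vertex 4.8 3.0 3.6
   vertex 3.0 1.4 4.8
   vertex 5.0 2.8 2.2
  endloop
 endfacet
 facet normal -0.204 0.724 0.659
  outer loop
   vertex 4.8 3.0 3.6
   vertex 2.6 4.2 1.6
   vertex 3.0 1.4 4.8
  endloop
 endfacet
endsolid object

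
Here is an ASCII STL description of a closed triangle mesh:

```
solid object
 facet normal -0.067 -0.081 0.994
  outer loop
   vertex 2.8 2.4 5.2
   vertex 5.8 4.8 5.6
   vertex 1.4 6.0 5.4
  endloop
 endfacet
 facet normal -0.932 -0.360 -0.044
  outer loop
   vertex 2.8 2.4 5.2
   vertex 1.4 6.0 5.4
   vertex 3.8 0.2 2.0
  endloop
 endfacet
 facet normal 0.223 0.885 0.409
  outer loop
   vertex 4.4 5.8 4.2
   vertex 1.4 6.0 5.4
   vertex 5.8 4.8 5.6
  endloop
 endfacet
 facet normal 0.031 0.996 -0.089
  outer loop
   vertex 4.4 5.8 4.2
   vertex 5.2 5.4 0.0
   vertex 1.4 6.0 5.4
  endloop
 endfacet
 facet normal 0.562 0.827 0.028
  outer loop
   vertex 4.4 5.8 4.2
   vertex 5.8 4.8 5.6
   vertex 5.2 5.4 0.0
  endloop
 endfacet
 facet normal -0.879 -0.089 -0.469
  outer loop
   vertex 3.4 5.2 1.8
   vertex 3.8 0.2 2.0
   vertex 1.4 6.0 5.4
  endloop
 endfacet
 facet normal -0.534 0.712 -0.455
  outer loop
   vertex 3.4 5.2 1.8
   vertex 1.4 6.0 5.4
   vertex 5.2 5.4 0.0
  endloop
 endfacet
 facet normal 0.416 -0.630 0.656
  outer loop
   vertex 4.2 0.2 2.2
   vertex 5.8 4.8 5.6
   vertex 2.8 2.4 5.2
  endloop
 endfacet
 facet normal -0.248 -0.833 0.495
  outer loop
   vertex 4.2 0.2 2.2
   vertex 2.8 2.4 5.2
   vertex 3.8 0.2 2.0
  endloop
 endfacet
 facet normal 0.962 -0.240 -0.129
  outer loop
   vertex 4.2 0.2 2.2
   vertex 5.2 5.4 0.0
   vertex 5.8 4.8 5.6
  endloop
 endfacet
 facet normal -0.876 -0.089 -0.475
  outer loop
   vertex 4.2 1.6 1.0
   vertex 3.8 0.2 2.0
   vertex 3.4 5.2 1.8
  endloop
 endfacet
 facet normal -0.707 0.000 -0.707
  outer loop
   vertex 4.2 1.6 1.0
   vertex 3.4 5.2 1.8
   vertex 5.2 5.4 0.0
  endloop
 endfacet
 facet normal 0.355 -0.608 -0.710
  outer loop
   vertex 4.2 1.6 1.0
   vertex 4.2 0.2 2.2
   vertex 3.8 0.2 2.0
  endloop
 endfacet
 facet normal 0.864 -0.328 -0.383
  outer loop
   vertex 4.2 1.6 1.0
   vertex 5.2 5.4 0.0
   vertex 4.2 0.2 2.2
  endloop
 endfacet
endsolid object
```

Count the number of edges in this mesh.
21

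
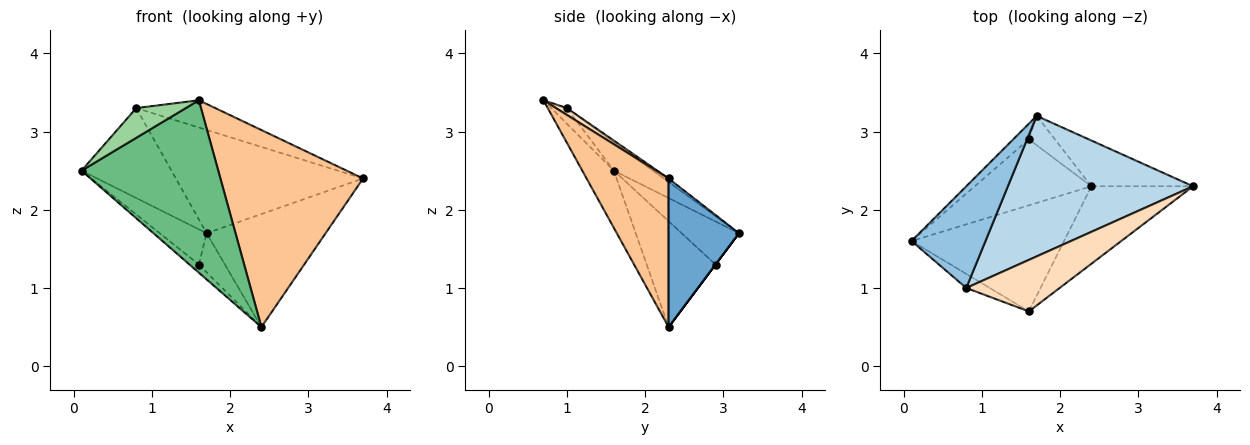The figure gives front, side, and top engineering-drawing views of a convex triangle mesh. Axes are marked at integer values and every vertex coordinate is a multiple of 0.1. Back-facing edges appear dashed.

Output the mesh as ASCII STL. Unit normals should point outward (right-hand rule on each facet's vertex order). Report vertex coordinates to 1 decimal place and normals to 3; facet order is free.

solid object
 facet normal 0.481 0.813 -0.329
  outer loop
   vertex 2.4 2.3 0.5
   vertex 1.7 3.2 1.7
   vertex 3.7 2.3 2.4
  endloop
 endfacet
 facet normal -0.277 0.637 0.720
  outer loop
   vertex 0.8 1.0 3.3
   vertex 1.7 3.2 1.7
   vertex 0.1 1.6 2.5
  endloop
 endfacet
 facet normal -0.015 0.592 0.806
  outer loop
   vertex 0.8 1.0 3.3
   vertex 3.7 2.3 2.4
   vertex 1.7 3.2 1.7
  endloop
 endfacet
 facet normal -0.745 0.610 -0.271
  outer loop
   vertex 1.6 2.9 1.3
   vertex 0.1 1.6 2.5
   vertex 1.7 3.2 1.7
  endloop
 endfacet
 facet normal -0.669 0.091 -0.738
  outer loop
   vertex 1.6 2.9 1.3
   vertex 2.4 2.3 0.5
   vertex 0.1 1.6 2.5
  endloop
 endfacet
 facet normal 0.000 0.800 -0.600
  outer loop
   vertex 1.6 2.9 1.3
   vertex 1.7 3.2 1.7
   vertex 2.4 2.3 0.5
  endloop
 endfacet
 facet normal 0.472 -0.821 -0.323
  outer loop
   vertex 1.6 0.7 3.4
   vertex 2.4 2.3 0.5
   vertex 3.7 2.3 2.4
  endloop
 endfacet
 facet normal 0.065 0.466 0.882
  outer loop
   vertex 1.6 0.7 3.4
   vertex 3.7 2.3 2.4
   vertex 0.8 1.0 3.3
  endloop
 endfacet
 facet normal -0.193 -0.836 -0.514
  outer loop
   vertex 1.6 0.7 3.4
   vertex 0.1 1.6 2.5
   vertex 2.4 2.3 0.5
  endloop
 endfacet
 facet normal -0.274 -0.869 -0.412
  outer loop
   vertex 1.6 0.7 3.4
   vertex 0.8 1.0 3.3
   vertex 0.1 1.6 2.5
  endloop
 endfacet
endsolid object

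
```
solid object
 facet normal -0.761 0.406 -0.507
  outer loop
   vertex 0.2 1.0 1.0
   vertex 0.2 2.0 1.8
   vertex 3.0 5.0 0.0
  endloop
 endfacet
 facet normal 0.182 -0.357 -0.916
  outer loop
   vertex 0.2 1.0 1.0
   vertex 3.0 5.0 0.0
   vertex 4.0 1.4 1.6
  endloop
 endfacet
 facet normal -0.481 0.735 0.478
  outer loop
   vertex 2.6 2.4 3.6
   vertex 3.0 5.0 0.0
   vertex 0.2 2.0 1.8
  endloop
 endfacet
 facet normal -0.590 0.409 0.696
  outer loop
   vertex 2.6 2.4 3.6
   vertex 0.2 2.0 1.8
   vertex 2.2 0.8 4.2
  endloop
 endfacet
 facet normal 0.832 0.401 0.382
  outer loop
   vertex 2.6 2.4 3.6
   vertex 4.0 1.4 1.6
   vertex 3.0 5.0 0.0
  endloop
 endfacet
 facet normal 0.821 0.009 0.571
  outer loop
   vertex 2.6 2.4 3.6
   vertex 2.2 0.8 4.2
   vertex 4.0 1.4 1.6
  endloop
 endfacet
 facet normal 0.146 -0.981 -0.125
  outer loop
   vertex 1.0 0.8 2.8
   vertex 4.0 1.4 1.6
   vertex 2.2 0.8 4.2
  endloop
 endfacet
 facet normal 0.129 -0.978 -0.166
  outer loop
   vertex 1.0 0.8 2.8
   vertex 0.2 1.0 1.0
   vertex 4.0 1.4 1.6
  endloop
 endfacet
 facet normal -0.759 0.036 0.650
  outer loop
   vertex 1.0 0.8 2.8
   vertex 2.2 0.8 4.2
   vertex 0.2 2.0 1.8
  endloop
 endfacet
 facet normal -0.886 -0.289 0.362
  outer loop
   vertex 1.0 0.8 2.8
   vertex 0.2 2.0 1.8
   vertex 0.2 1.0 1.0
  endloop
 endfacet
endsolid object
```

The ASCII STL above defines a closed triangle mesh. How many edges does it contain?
15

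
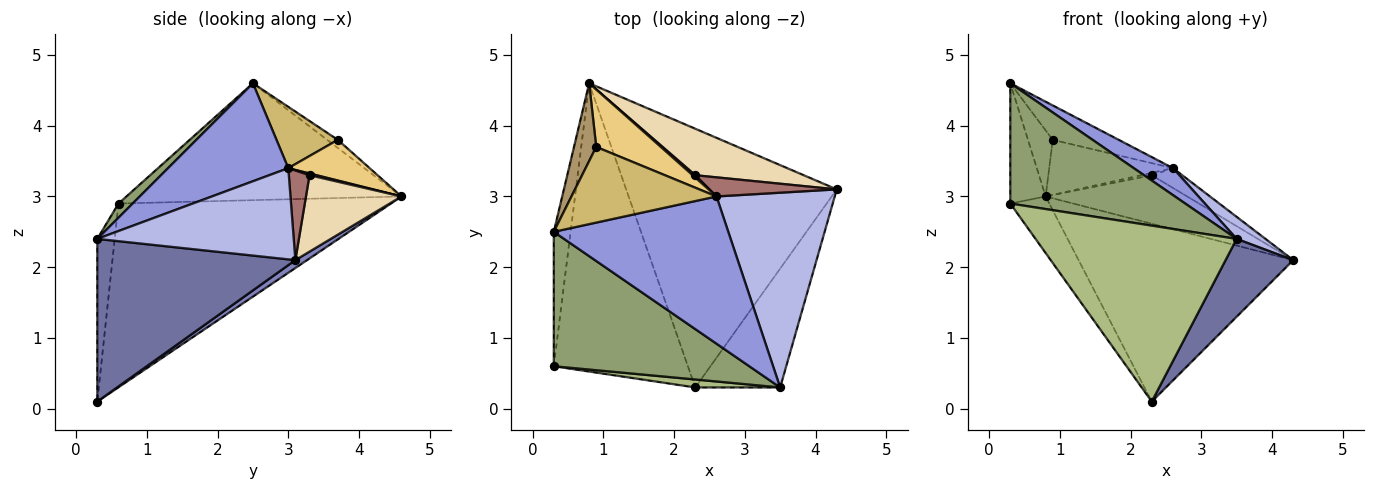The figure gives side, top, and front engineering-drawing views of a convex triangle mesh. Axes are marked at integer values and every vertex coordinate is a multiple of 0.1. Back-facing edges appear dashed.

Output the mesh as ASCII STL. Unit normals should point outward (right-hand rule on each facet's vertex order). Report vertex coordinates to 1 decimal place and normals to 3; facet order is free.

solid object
 facet normal 0.849 -0.290 -0.443
  outer loop
   vertex 2.3 0.3 0.1
   vertex 4.3 3.1 2.1
   vertex 3.5 0.3 2.4
  endloop
 endfacet
 facet normal 0.031 0.566 -0.824
  outer loop
   vertex 0.8 4.6 3.0
   vertex 4.3 3.1 2.1
   vertex 2.3 0.3 0.1
  endloop
 endfacet
 facet normal 0.484 -0.158 0.861
  outer loop
   vertex 2.6 3.0 3.4
   vertex 0.3 2.5 4.6
   vertex 3.5 0.3 2.4
  endloop
 endfacet
 facet normal 0.608 -0.089 0.789
  outer loop
   vertex 2.6 3.0 3.4
   vertex 3.5 0.3 2.4
   vertex 4.3 3.1 2.1
  endloop
 endfacet
 facet normal 0.054 -0.666 0.744
  outer loop
   vertex 0.3 0.6 2.9
   vertex 3.5 0.3 2.4
   vertex 0.3 2.5 4.6
  endloop
 endfacet
 facet normal -0.086 -0.995 0.045
  outer loop
   vertex 0.3 0.6 2.9
   vertex 2.3 0.3 0.1
   vertex 3.5 0.3 2.4
  endloop
 endfacet
 facet normal -0.982 0.126 -0.141
  outer loop
   vertex 0.3 0.6 2.9
   vertex 0.3 2.5 4.6
   vertex 0.8 4.6 3.0
  endloop
 endfacet
 facet normal -0.802 0.115 -0.586
  outer loop
   vertex 0.3 0.6 2.9
   vertex 0.8 4.6 3.0
   vertex 2.3 0.3 0.1
  endloop
 endfacet
 facet normal -0.267 0.623 0.735
  outer loop
   vertex 0.9 3.7 3.8
   vertex 0.8 4.6 3.0
   vertex 0.3 2.5 4.6
  endloop
 endfacet
 facet normal 0.359 0.387 0.849
  outer loop
   vertex 0.9 3.7 3.8
   vertex 0.3 2.5 4.6
   vertex 2.6 3.0 3.4
  endloop
 endfacet
 facet normal 0.414 0.630 0.657
  outer loop
   vertex 0.9 3.7 3.8
   vertex 2.6 3.0 3.4
   vertex 0.8 4.6 3.0
  endloop
 endfacet
 facet normal 0.438 0.649 0.622
  outer loop
   vertex 2.3 3.3 3.3
   vertex 4.3 3.1 2.1
   vertex 0.8 4.6 3.0
  endloop
 endfacet
 facet normal 0.439 0.647 0.624
  outer loop
   vertex 2.3 3.3 3.3
   vertex 2.6 3.0 3.4
   vertex 4.3 3.1 2.1
  endloop
 endfacet
 facet normal 0.426 0.640 0.640
  outer loop
   vertex 2.3 3.3 3.3
   vertex 0.8 4.6 3.0
   vertex 2.6 3.0 3.4
  endloop
 endfacet
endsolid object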